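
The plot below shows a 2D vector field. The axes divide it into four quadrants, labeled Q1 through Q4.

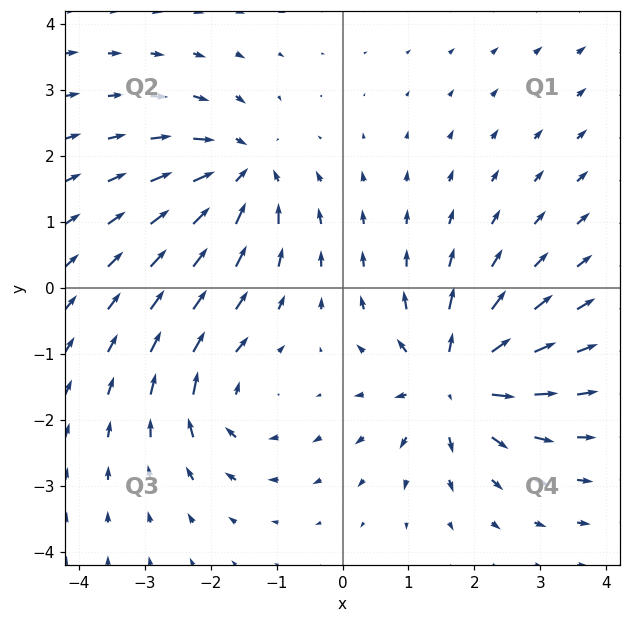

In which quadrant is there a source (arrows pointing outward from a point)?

The source sits at approximately (1.7, -1.4), which lies in quadrant Q4. The divergence there is about +6, positive as expected for a source.

Q4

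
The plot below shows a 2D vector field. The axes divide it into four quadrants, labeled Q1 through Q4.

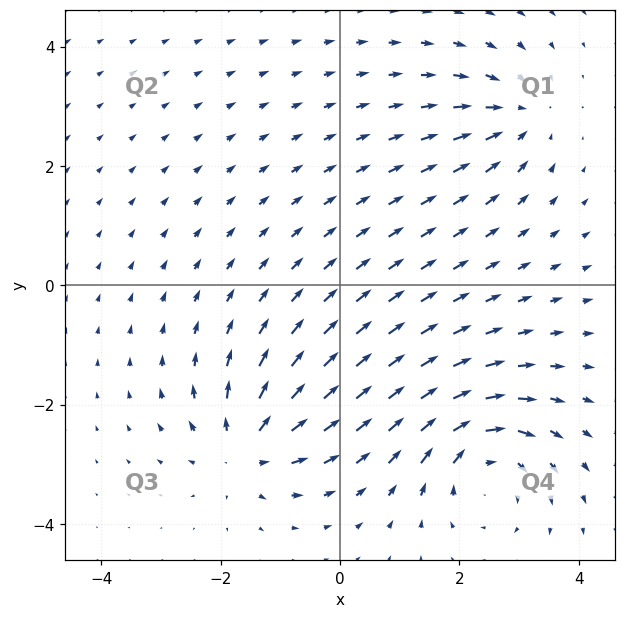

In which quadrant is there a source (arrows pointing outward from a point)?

Q3

The source sits at approximately (-1.6, -2.7), which lies in quadrant Q3. The divergence there is about +5, positive as expected for a source.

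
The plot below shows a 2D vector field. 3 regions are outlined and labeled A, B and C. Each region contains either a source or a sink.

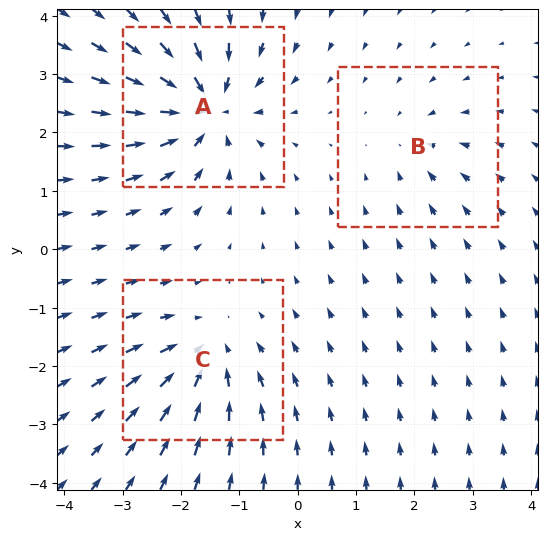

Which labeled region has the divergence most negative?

Divergence at each region's feature centre — A: about -6, B: about -2, C: about -4. Region A is most negative.

A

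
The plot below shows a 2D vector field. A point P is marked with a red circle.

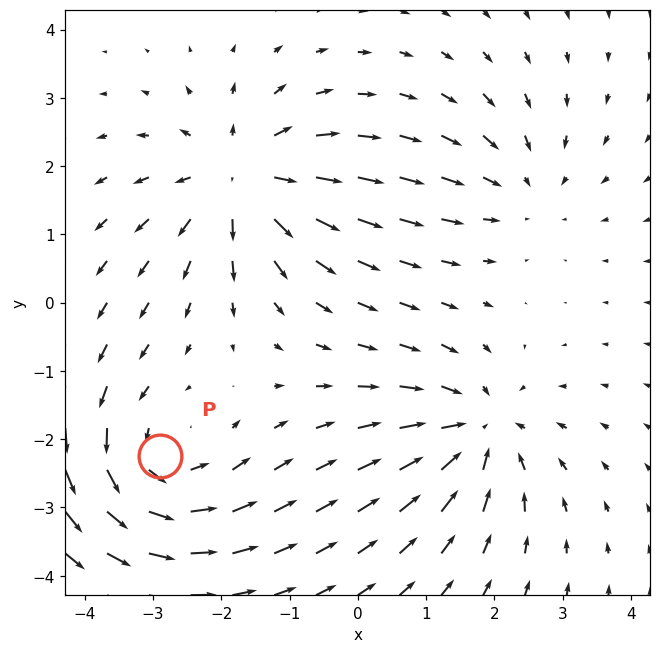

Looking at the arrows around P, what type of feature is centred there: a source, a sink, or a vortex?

vortex

At P (-2.9, -2.2) the arrows circulate counterclockwise. Divergence ≈0, curl about +4 — near-zero divergence with nonzero curl is a vortex.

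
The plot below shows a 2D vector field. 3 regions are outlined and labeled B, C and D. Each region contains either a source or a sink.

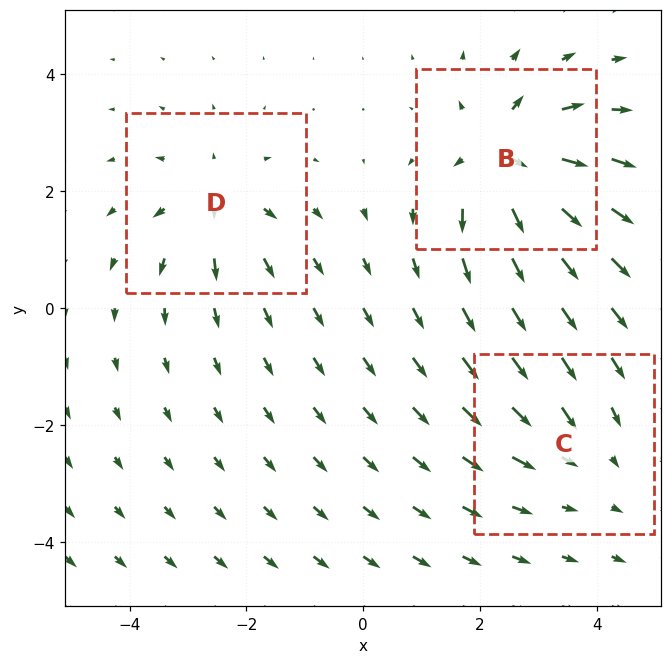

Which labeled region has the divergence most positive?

Divergence at each region's feature centre — B: about +6, C: about -2, D: about +4. Region B is most positive.

B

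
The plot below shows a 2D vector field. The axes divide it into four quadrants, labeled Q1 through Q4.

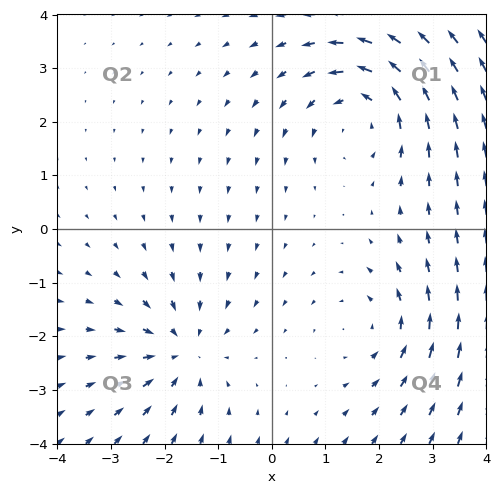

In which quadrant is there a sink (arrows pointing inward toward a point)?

Q3

The sink sits at approximately (-1.7, -2.3), which lies in quadrant Q3. The divergence there is about -3, negative as expected for a sink.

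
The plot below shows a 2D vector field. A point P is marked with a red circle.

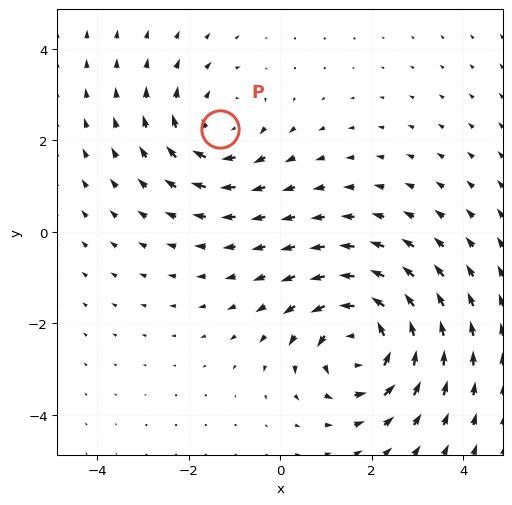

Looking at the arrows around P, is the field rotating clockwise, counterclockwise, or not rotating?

Near P at (-1.3, 2.3) the arrows circulate clockwise. The curl (z-component) there is about -3; negative curl means clockwise rotation.

clockwise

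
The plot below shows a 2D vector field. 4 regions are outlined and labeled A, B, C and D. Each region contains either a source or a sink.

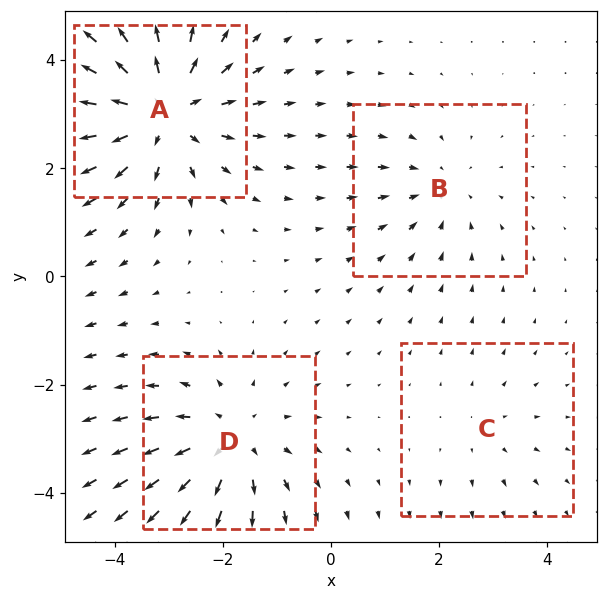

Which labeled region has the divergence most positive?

Divergence at each region's feature centre — A: about +6, B: about -3, C: about +2, D: about +4. Region A is most positive.

A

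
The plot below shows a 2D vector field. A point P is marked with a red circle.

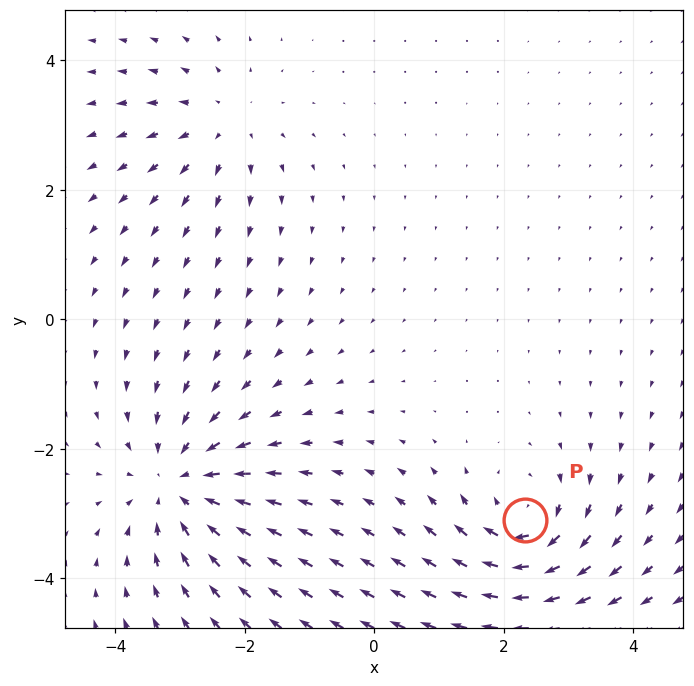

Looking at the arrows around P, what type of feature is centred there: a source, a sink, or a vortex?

At P (2.3, -3.1) the arrows circulate clockwise. Divergence ≈0, curl about -5 — near-zero divergence with nonzero curl is a vortex.

vortex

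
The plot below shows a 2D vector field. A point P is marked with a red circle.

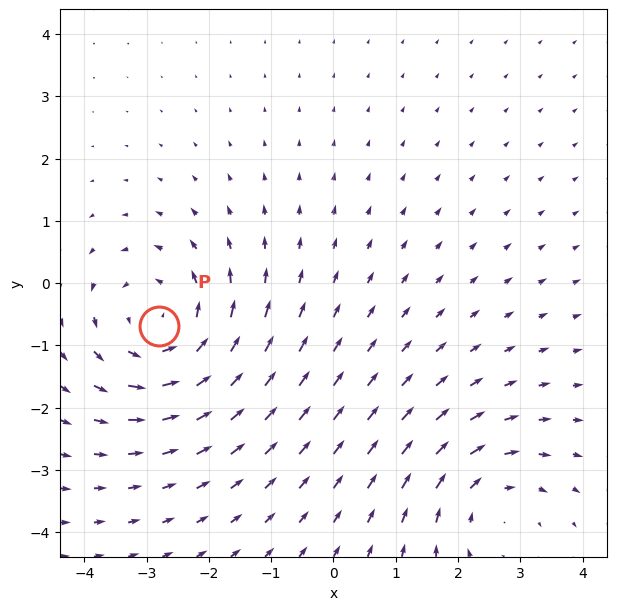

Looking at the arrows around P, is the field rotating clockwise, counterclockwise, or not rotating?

Near P at (-2.8, -0.7) the arrows circulate counterclockwise. The curl (z-component) there is about +4; positive curl means counterclockwise rotation.

counterclockwise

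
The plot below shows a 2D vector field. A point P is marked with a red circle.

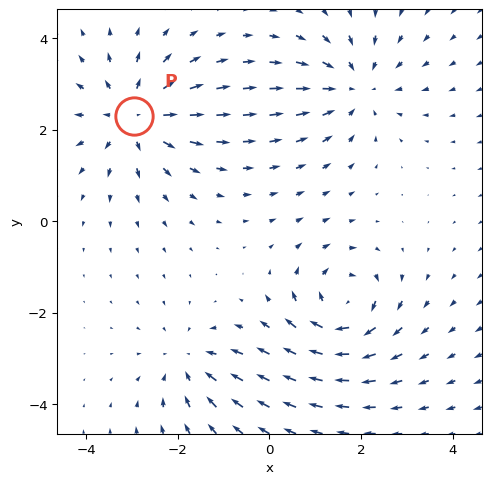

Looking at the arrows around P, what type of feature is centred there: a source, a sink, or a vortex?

At P (-3.0, 2.3) the arrows spread outward. Divergence about +5, curl ≈0 — positive divergence with near-zero curl is a source.

source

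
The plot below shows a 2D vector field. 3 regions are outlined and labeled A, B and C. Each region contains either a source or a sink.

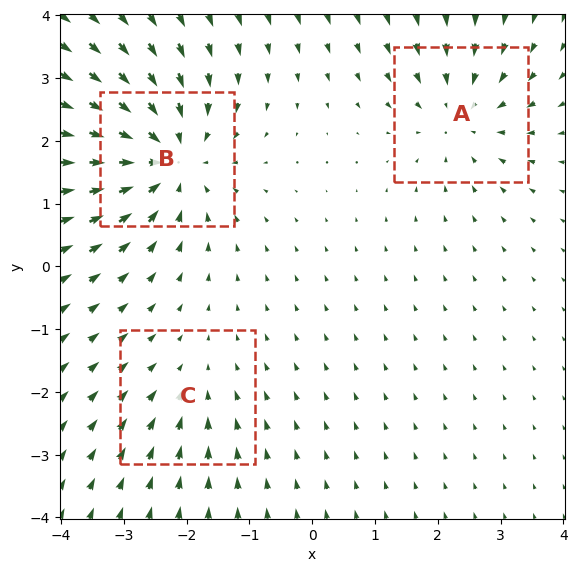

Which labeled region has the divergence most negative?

B

Divergence at each region's feature centre — A: about -3, B: about -5, C: about -2. Region B is most negative.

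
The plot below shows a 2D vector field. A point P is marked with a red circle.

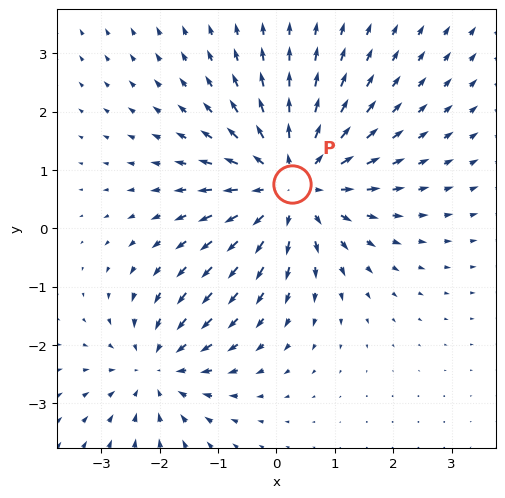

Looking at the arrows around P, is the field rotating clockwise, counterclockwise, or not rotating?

Near P at (0.3, 0.8) the arrows show no circulation. The curl there is ≈0.

not rotating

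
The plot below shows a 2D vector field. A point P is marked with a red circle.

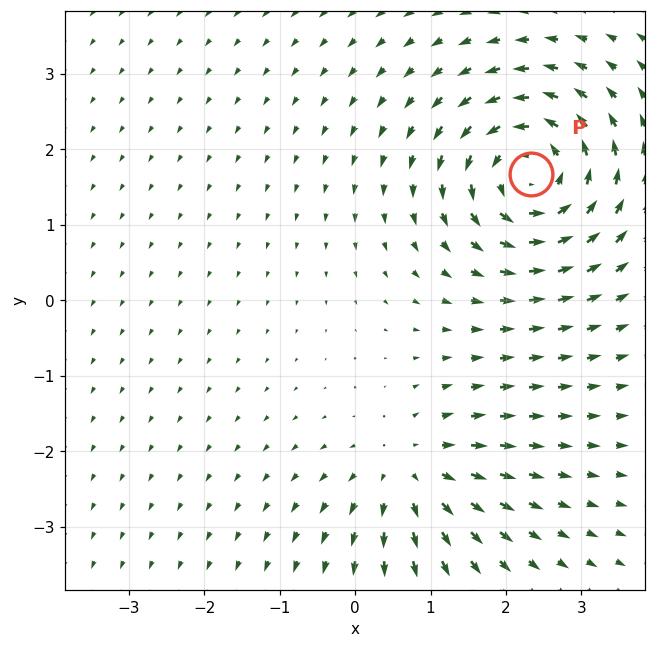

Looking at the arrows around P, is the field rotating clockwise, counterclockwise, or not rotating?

counterclockwise

Near P at (2.3, 1.7) the arrows circulate counterclockwise. The curl (z-component) there is about +6; positive curl means counterclockwise rotation.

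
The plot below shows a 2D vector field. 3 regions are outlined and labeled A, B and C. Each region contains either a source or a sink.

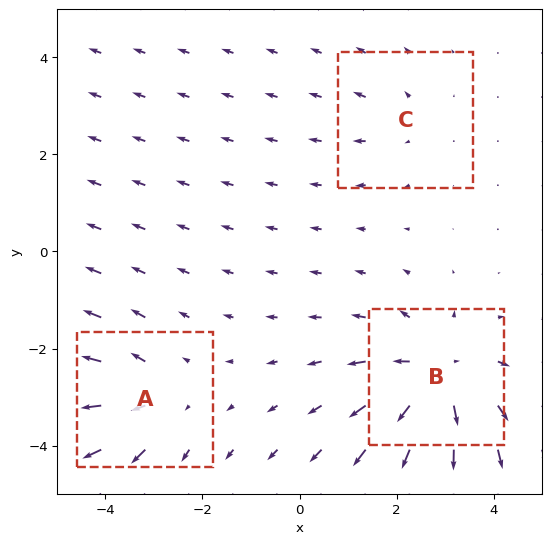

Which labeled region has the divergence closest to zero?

C

Divergence at each region's feature centre — A: about +3, B: about +5, C: about +2. Region C is closest to zero.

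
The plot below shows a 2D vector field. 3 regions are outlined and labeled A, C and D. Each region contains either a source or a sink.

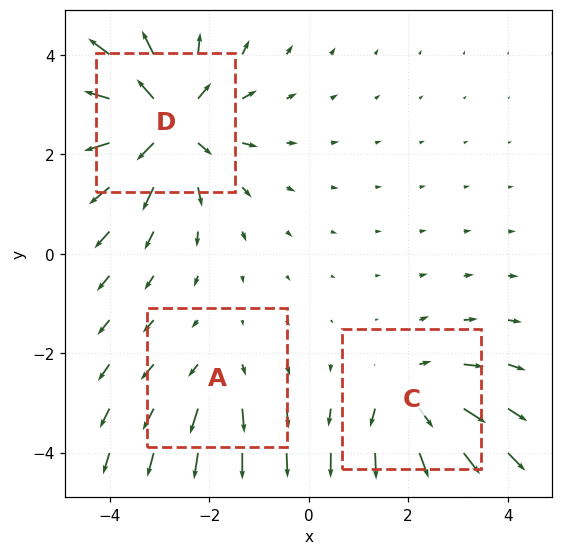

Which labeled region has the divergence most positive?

Divergence at each region's feature centre — A: about +2, C: about +3, D: about +5. Region D is most positive.

D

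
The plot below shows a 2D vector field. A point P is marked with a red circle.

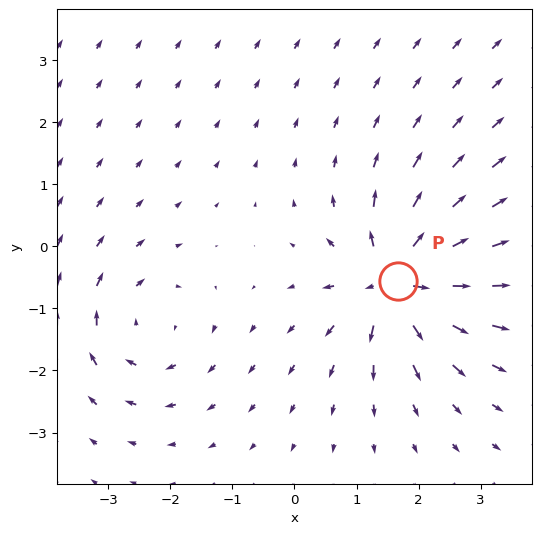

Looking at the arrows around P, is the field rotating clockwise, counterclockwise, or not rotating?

Near P at (1.7, -0.6) the arrows show no circulation. The curl there is ≈0.

not rotating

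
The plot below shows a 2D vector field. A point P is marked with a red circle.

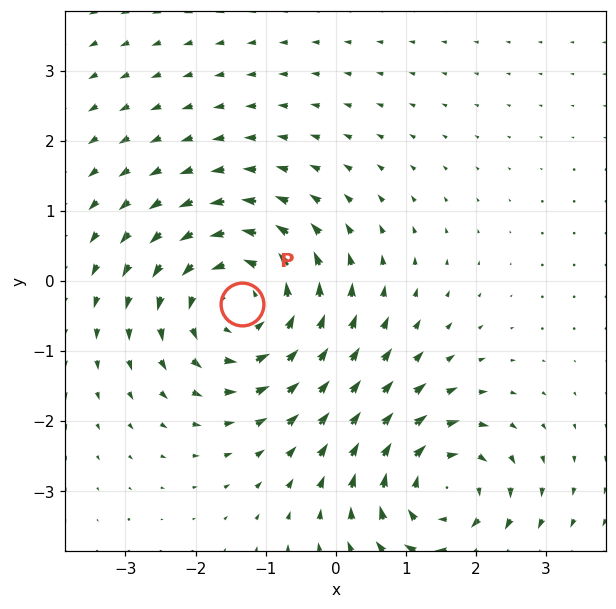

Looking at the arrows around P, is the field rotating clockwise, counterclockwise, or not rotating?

Near P at (-1.3, -0.3) the arrows circulate counterclockwise. The curl (z-component) there is about +3; positive curl means counterclockwise rotation.

counterclockwise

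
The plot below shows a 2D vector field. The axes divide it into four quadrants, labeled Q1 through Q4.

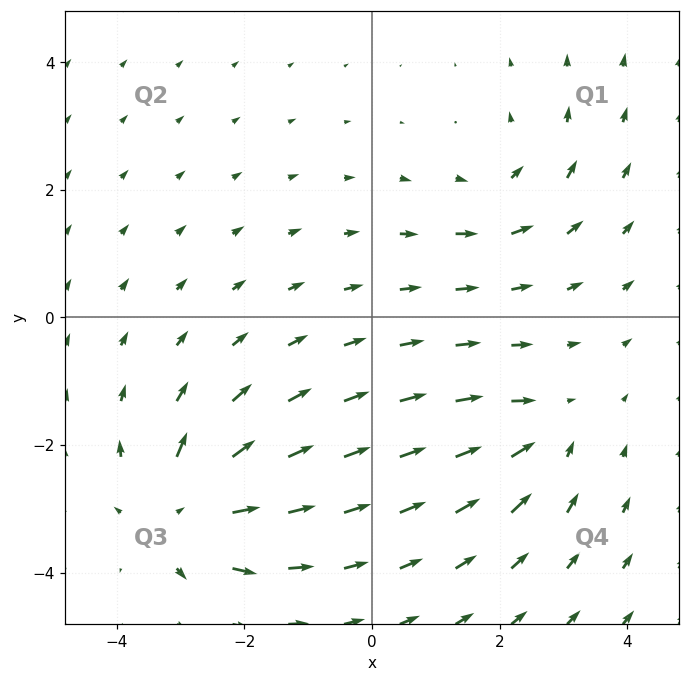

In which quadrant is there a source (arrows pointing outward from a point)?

The source sits at approximately (-3.0, -3.0), which lies in quadrant Q3. The divergence there is about +6, positive as expected for a source.

Q3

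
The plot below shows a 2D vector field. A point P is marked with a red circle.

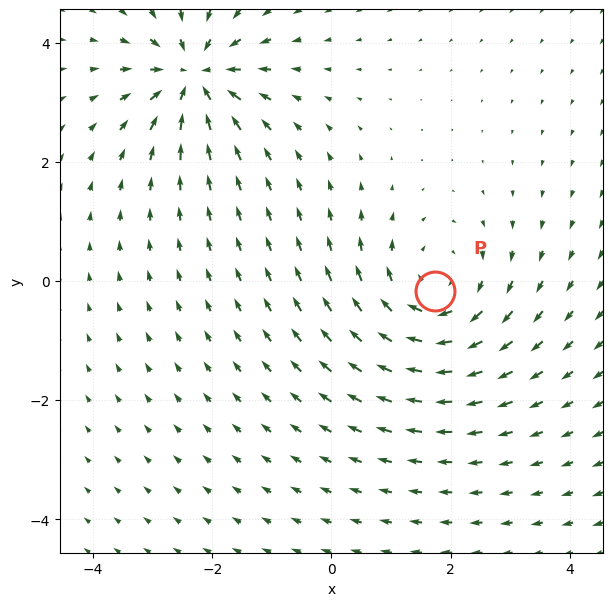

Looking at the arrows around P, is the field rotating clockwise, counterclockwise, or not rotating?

Near P at (1.7, -0.2) the arrows circulate clockwise. The curl (z-component) there is about -2; negative curl means clockwise rotation.

clockwise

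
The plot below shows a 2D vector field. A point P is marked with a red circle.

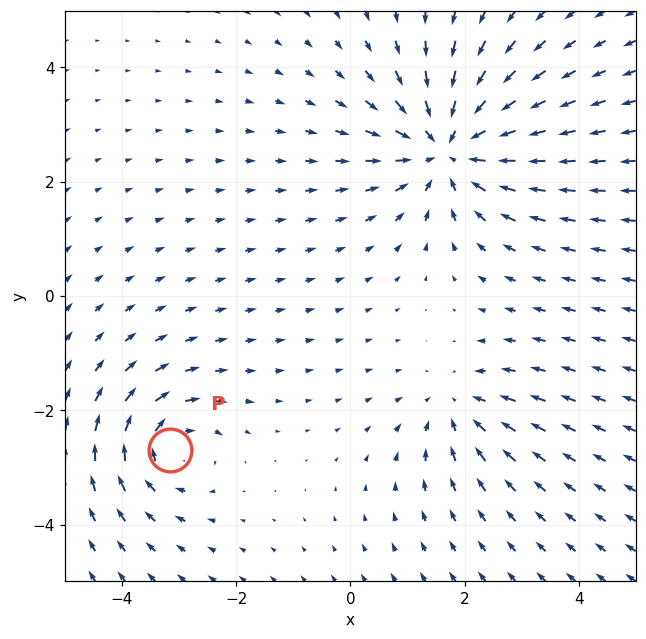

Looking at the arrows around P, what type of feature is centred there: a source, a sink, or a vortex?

At P (-3.2, -2.7) the arrows circulate clockwise. Divergence ≈0, curl about -4 — near-zero divergence with nonzero curl is a vortex.

vortex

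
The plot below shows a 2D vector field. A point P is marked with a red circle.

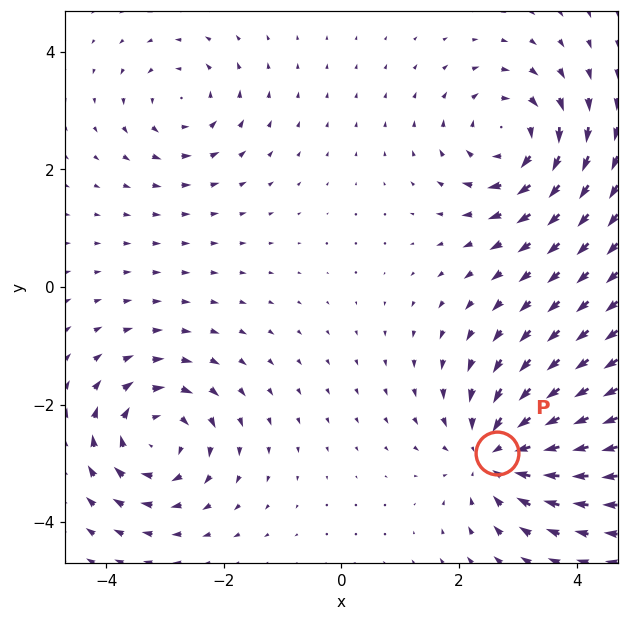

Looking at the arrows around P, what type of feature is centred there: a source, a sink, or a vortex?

At P (2.6, -2.8) the arrows converge inward. Divergence about -5, curl ≈0 — negative divergence with near-zero curl is a sink.

sink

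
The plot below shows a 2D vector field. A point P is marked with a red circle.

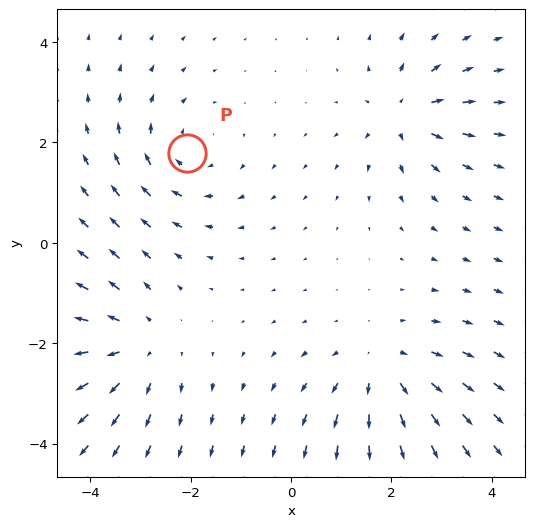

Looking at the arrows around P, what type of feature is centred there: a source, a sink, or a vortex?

At P (-2.1, 1.8) the arrows circulate clockwise. Divergence ≈0, curl about -4 — near-zero divergence with nonzero curl is a vortex.

vortex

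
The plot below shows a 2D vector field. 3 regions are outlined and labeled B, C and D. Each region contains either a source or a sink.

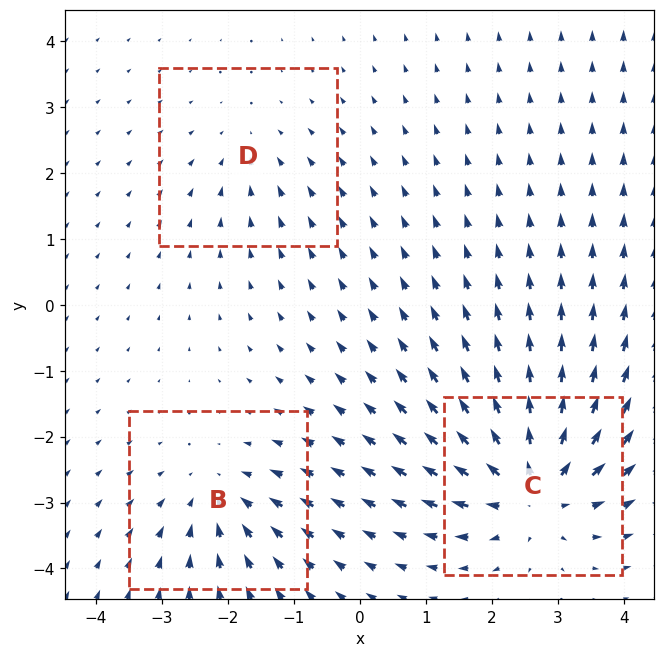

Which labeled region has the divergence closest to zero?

Divergence at each region's feature centre — B: about -3, C: about +5, D: about -2. Region D is closest to zero.

D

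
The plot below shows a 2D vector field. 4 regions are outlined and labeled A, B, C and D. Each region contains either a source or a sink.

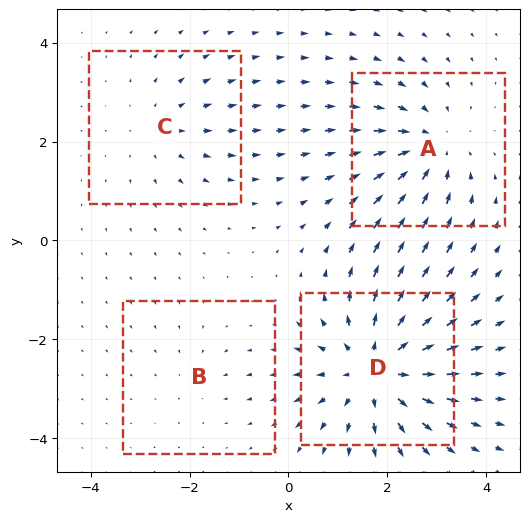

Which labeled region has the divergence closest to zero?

Divergence at each region's feature centre — A: about -4, B: about -2, C: about +3, D: about +6. Region B is closest to zero.

B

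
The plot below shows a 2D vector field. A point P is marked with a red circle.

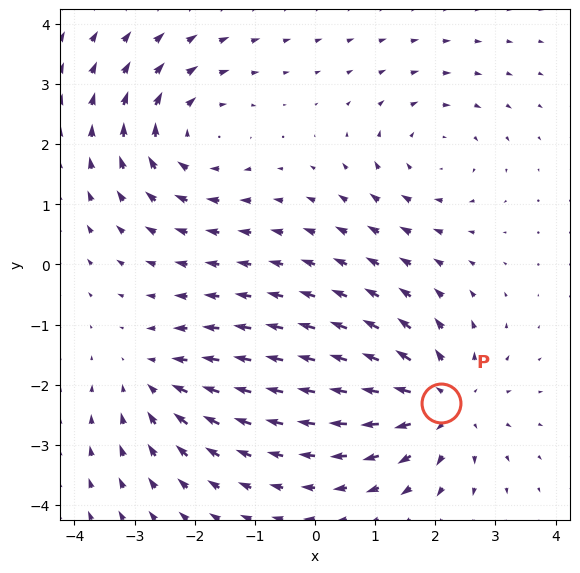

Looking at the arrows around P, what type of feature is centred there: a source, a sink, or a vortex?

At P (2.1, -2.3) the arrows spread outward. Divergence about +4, curl ≈0 — positive divergence with near-zero curl is a source.

source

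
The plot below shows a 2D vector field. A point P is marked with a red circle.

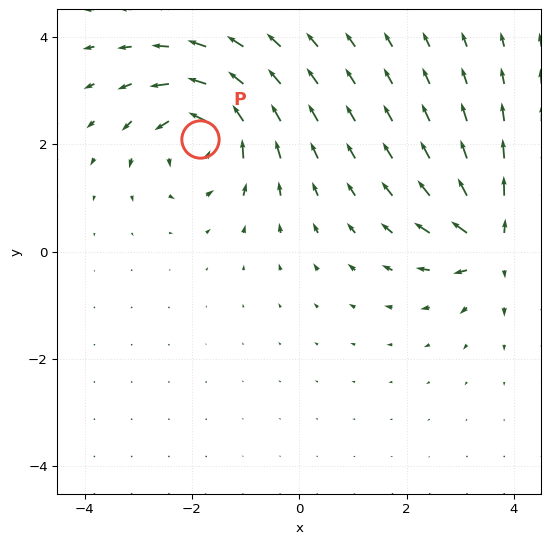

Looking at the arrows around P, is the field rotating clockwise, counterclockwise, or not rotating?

Near P at (-1.9, 2.1) the arrows circulate counterclockwise. The curl (z-component) there is about +6; positive curl means counterclockwise rotation.

counterclockwise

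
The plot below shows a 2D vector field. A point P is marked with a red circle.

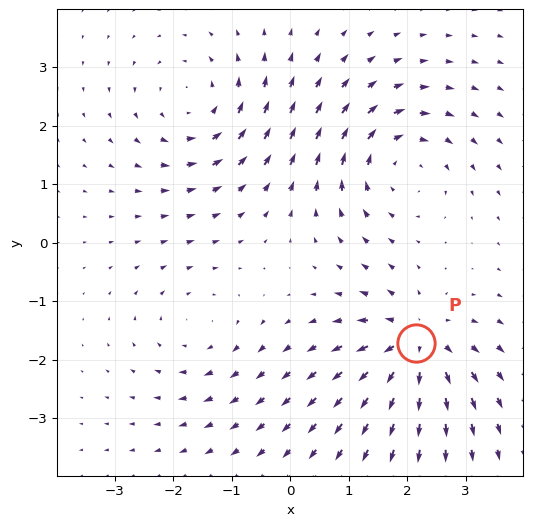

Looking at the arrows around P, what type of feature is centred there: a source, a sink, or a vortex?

At P (2.1, -1.7) the arrows spread outward. Divergence about +7, curl ≈0 — positive divergence with near-zero curl is a source.

source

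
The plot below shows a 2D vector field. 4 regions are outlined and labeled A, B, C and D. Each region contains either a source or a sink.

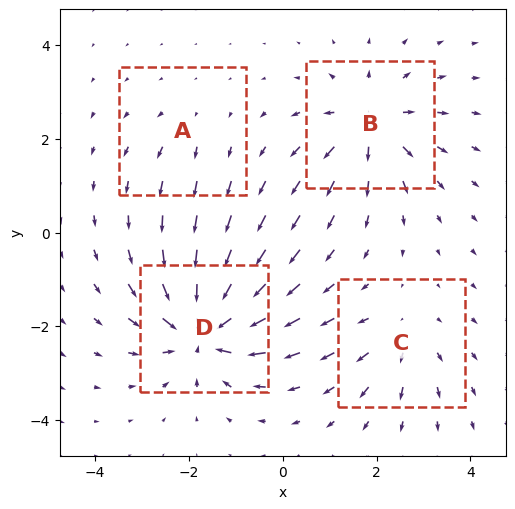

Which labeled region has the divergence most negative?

Divergence at each region's feature centre — A: about +2, B: about +6, C: about +4, D: about -9. Region D is most negative.

D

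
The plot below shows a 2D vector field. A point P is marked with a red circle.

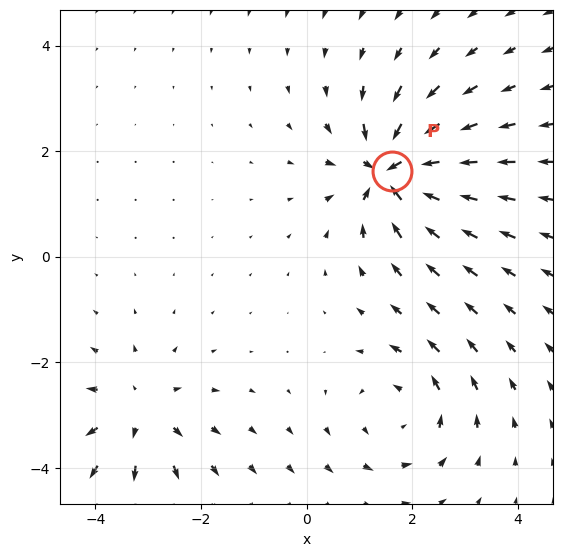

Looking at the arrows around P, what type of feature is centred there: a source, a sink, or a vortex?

sink

At P (1.6, 1.6) the arrows converge inward. Divergence about -7, curl ≈0 — negative divergence with near-zero curl is a sink.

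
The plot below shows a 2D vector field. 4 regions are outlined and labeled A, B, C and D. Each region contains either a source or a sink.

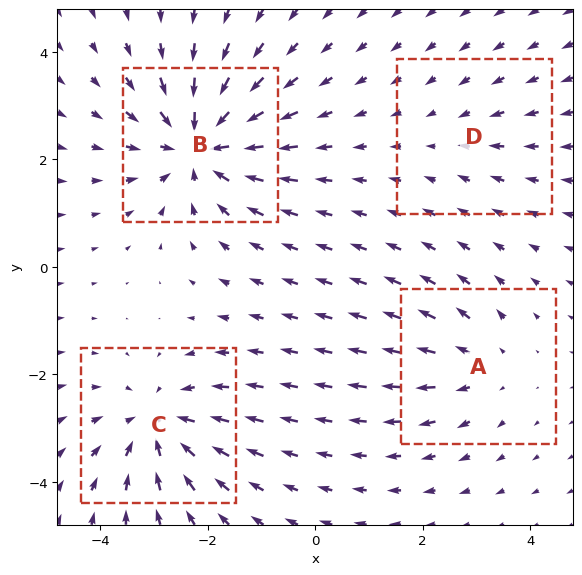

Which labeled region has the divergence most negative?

B

Divergence at each region's feature centre — A: about +3, B: about -7, C: about -5, D: about -2. Region B is most negative.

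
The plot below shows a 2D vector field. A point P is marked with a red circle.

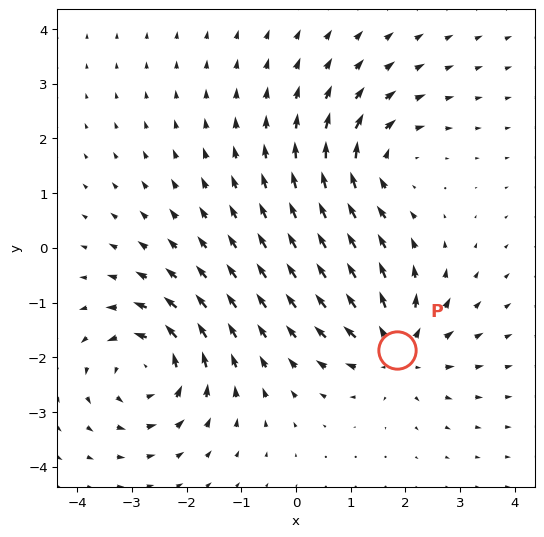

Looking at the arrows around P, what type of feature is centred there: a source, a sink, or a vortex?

At P (1.8, -1.9) the arrows spread outward. Divergence about +6, curl ≈0 — positive divergence with near-zero curl is a source.

source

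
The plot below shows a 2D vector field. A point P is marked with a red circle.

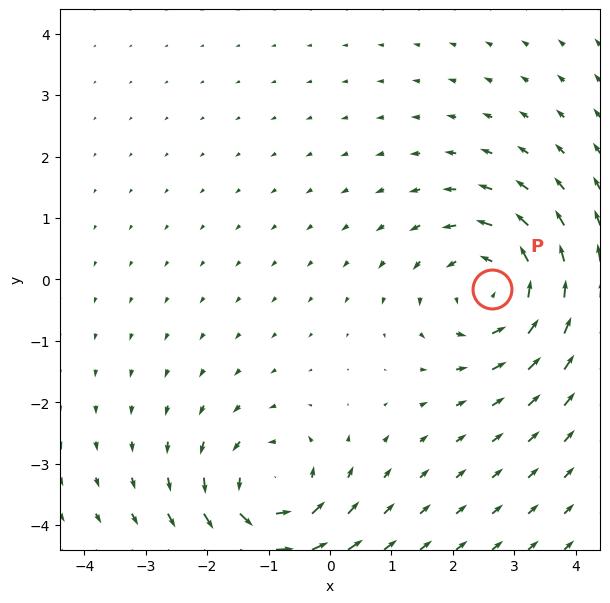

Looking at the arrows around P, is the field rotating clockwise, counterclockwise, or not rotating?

Near P at (2.6, -0.2) the arrows circulate counterclockwise. The curl (z-component) there is about +5; positive curl means counterclockwise rotation.

counterclockwise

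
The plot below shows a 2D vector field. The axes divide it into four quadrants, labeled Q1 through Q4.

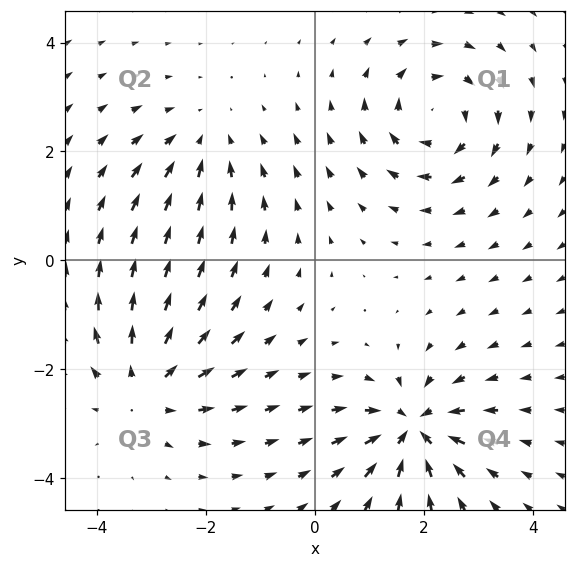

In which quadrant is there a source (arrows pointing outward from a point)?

Q3

The source sits at approximately (-3.1, -2.3), which lies in quadrant Q3. The divergence there is about +4, positive as expected for a source.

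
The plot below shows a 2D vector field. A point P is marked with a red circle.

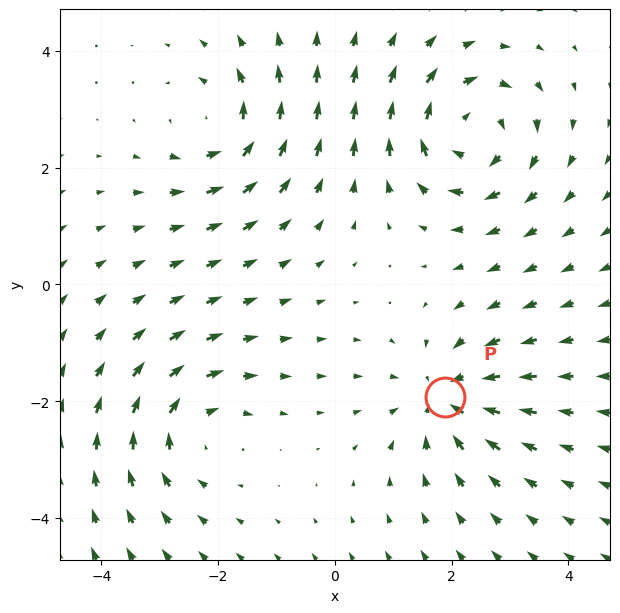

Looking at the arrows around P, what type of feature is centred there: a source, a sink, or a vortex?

At P (1.9, -1.9) the arrows converge inward. Divergence about -5, curl ≈0 — negative divergence with near-zero curl is a sink.

sink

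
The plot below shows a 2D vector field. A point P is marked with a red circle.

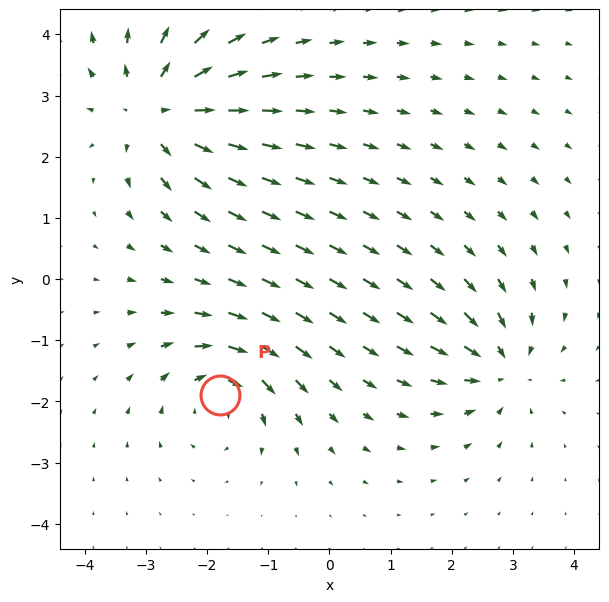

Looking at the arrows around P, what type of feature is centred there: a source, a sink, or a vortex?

vortex

At P (-1.8, -1.9) the arrows circulate clockwise. Divergence ≈0, curl about -4 — near-zero divergence with nonzero curl is a vortex.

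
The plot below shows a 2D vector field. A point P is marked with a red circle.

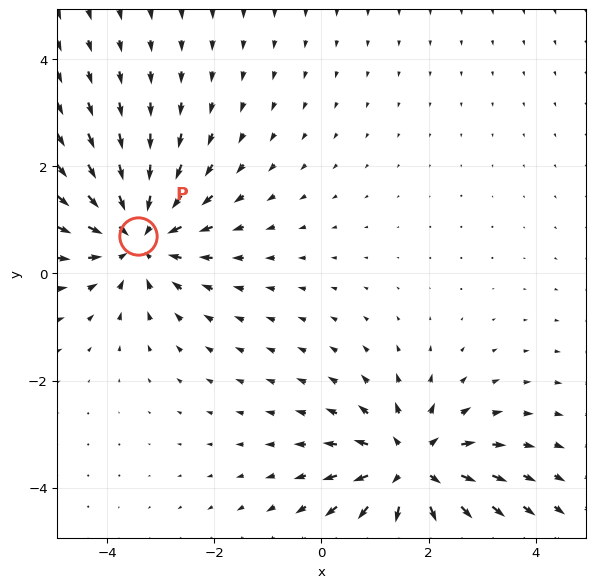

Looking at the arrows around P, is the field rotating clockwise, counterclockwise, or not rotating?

not rotating

Near P at (-3.4, 0.7) the arrows show no circulation. The curl there is ≈0.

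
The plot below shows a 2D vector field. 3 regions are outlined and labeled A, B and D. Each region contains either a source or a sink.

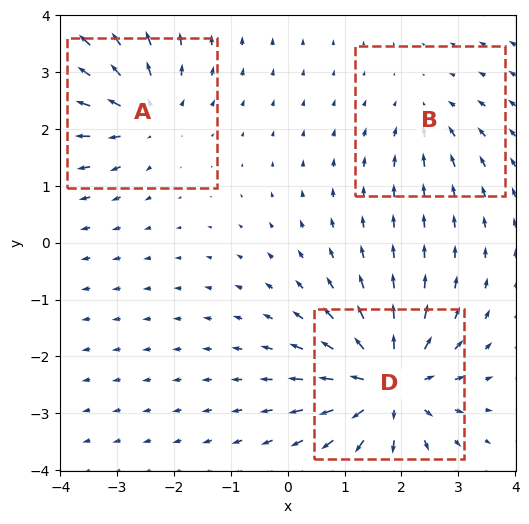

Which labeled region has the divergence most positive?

Divergence at each region's feature centre — A: about +4, B: about -2, D: about +5. Region D is most positive.

D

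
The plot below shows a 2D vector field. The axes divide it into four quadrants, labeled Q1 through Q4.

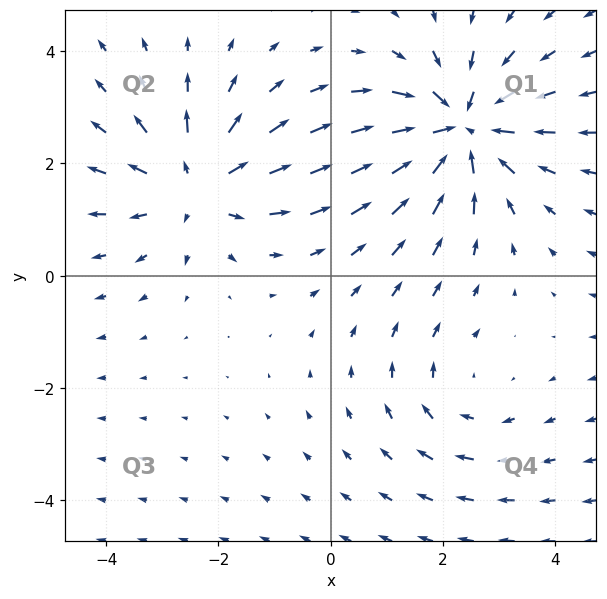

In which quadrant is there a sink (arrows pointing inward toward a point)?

Q1

The sink sits at approximately (2.3, 2.6), which lies in quadrant Q1. The divergence there is about -5, negative as expected for a sink.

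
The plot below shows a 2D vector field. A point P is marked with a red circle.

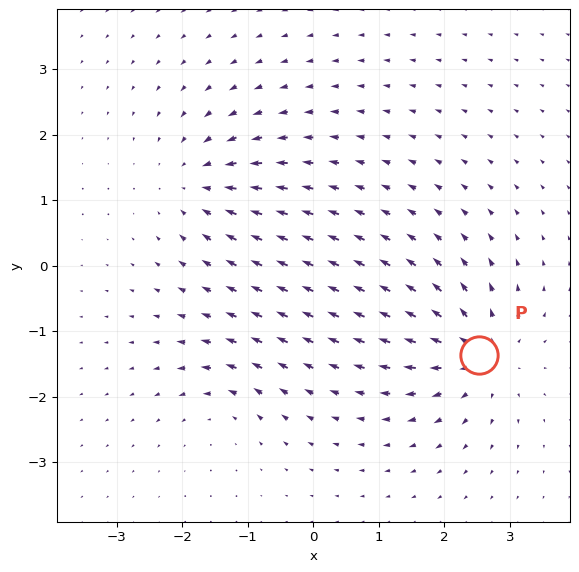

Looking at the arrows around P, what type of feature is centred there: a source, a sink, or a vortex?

source

At P (2.5, -1.4) the arrows spread outward. Divergence about +6, curl ≈0 — positive divergence with near-zero curl is a source.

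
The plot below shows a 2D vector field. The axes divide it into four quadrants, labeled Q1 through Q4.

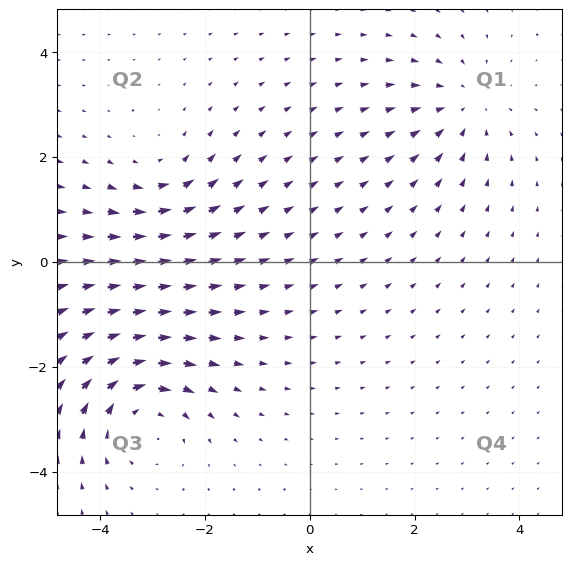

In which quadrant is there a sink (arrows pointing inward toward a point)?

Q1

The sink sits at approximately (2.9, 3.0), which lies in quadrant Q1. The divergence there is about -3, negative as expected for a sink.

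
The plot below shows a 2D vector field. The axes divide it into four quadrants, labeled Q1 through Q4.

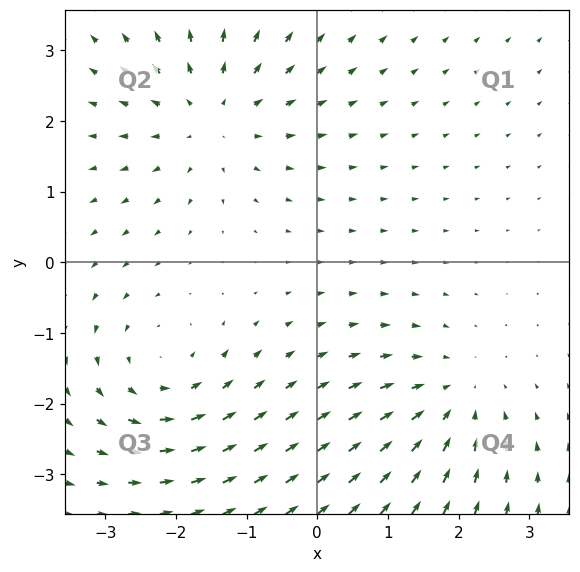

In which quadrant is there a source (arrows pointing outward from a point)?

The source sits at approximately (-1.5, 2.1), which lies in quadrant Q2. The divergence there is about +3, positive as expected for a source.

Q2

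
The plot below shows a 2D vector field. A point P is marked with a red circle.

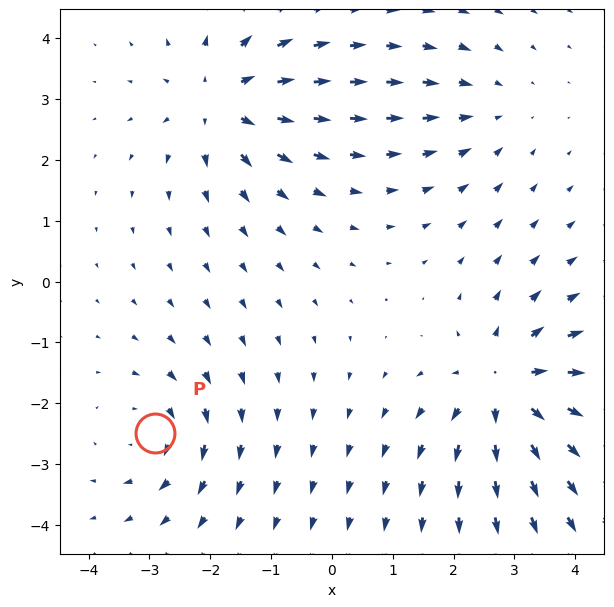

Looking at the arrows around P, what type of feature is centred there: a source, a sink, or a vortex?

vortex

At P (-2.9, -2.5) the arrows circulate clockwise. Divergence ≈0, curl about -4 — near-zero divergence with nonzero curl is a vortex.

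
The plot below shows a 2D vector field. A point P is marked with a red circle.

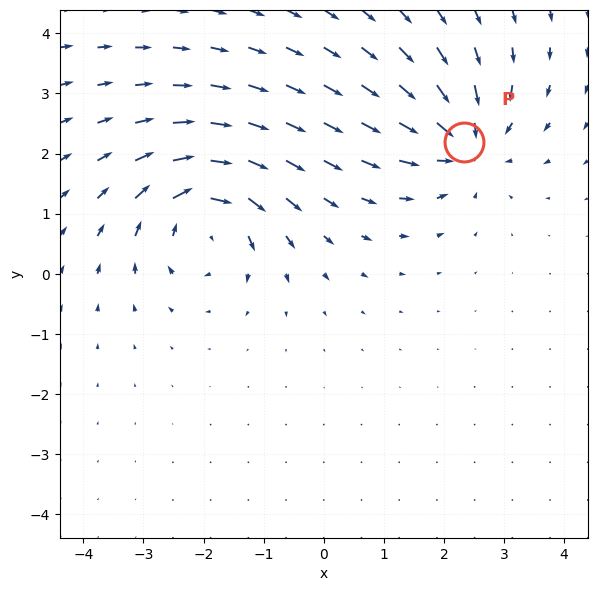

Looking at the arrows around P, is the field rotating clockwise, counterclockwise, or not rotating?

Near P at (2.3, 2.2) the arrows show no circulation. The curl there is ≈0.

not rotating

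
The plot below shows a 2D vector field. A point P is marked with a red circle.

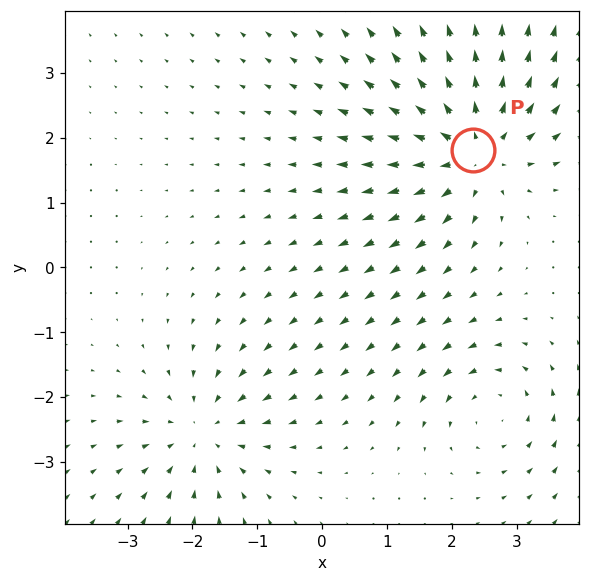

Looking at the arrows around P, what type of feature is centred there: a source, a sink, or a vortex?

At P (2.3, 1.8) the arrows spread outward. Divergence about +5, curl ≈0 — positive divergence with near-zero curl is a source.

source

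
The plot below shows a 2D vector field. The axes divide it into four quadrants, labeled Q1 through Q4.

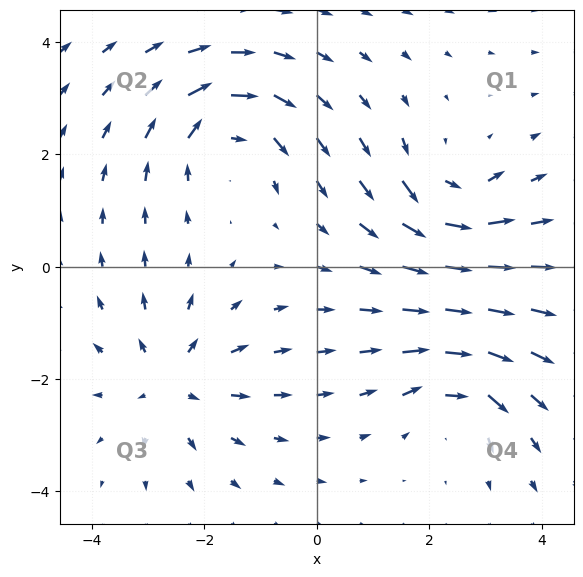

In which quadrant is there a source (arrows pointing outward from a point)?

The source sits at approximately (-2.6, -2.0), which lies in quadrant Q3. The divergence there is about +4, positive as expected for a source.

Q3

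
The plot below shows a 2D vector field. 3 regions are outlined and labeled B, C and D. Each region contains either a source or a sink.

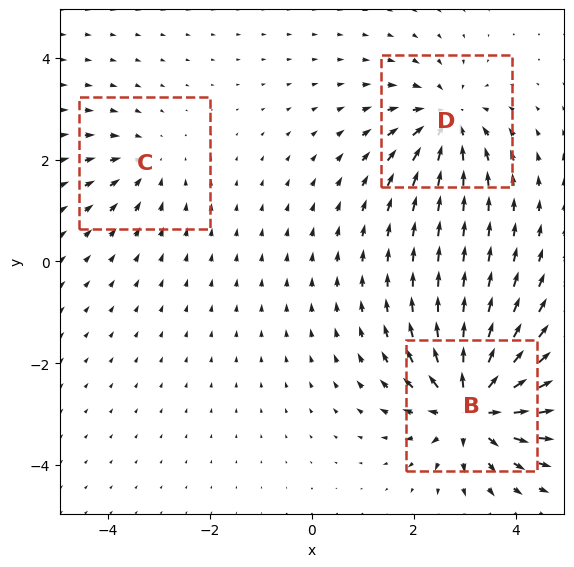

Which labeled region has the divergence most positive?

B

Divergence at each region's feature centre — B: about +6, C: about -2, D: about -4. Region B is most positive.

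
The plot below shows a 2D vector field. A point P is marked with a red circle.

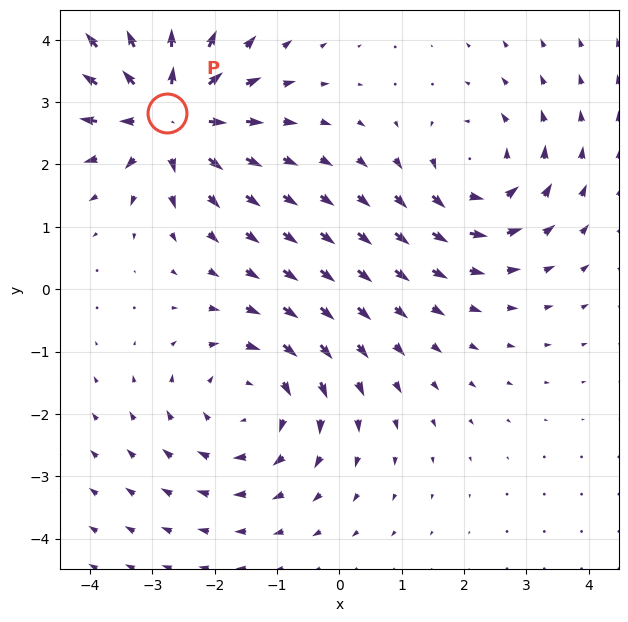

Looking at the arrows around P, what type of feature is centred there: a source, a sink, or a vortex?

At P (-2.8, 2.8) the arrows spread outward. Divergence about +5, curl ≈0 — positive divergence with near-zero curl is a source.

source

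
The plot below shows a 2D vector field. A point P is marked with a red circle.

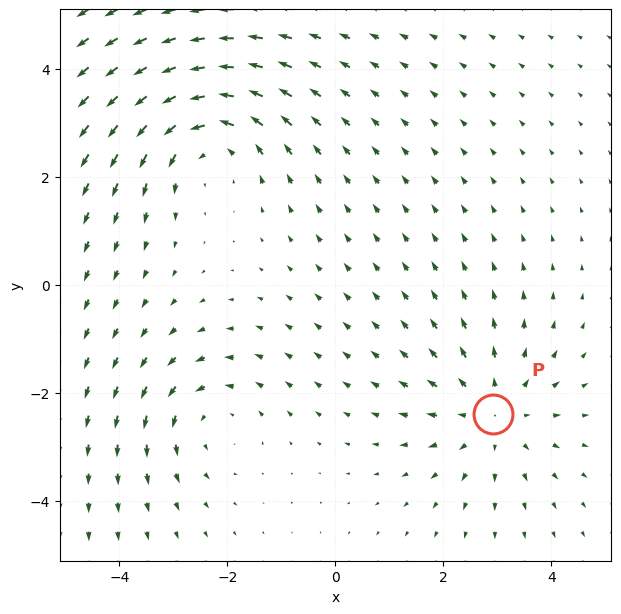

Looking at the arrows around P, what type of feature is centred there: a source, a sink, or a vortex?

At P (2.9, -2.4) the arrows spread outward. Divergence about +3, curl ≈0 — positive divergence with near-zero curl is a source.

source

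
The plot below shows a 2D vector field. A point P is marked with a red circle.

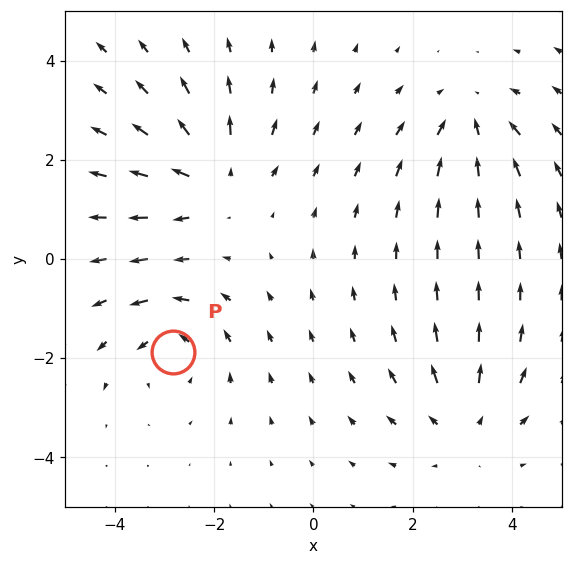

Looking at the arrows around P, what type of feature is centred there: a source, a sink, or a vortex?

At P (-2.8, -1.9) the arrows circulate counterclockwise. Divergence ≈0, curl about +4 — near-zero divergence with nonzero curl is a vortex.

vortex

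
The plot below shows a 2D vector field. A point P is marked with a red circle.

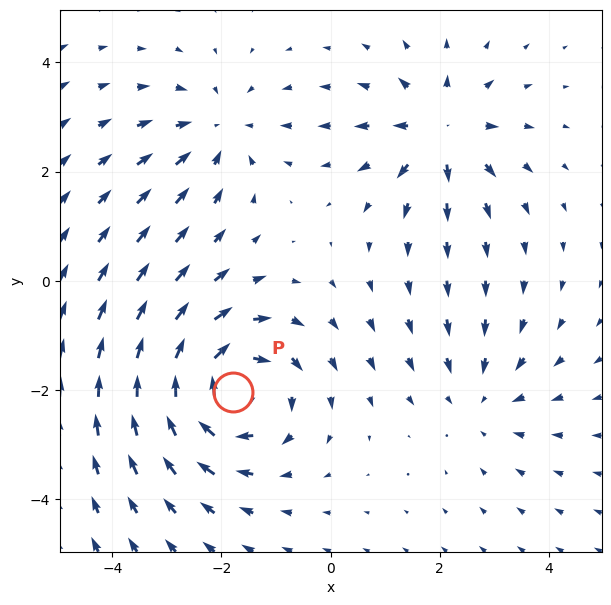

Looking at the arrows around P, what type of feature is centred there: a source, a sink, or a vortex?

At P (-1.8, -2.0) the arrows circulate clockwise. Divergence ≈0, curl about -5 — near-zero divergence with nonzero curl is a vortex.

vortex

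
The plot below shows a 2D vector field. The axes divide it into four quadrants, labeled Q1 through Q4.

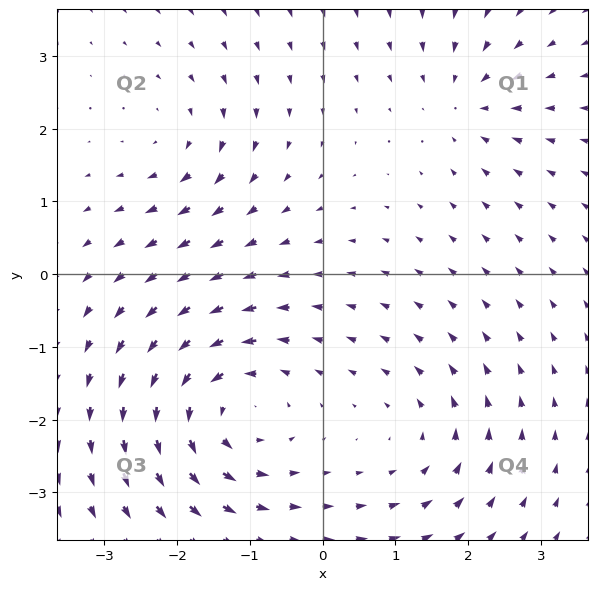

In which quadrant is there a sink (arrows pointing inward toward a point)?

Q1

The sink sits at approximately (2.0, 2.4), which lies in quadrant Q1. The divergence there is about -3, negative as expected for a sink.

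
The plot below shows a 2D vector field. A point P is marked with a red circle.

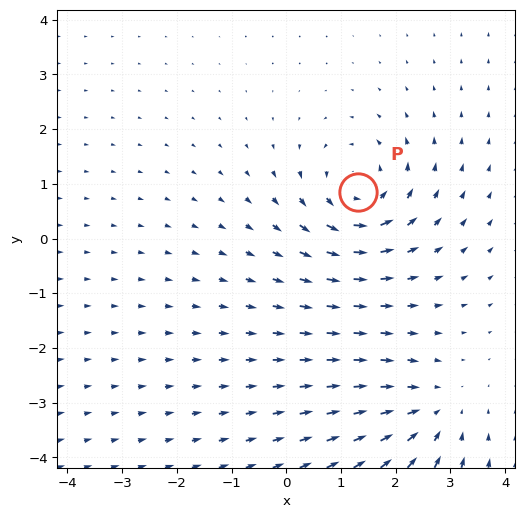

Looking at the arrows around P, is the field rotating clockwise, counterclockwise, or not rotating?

Near P at (1.3, 0.9) the arrows circulate counterclockwise. The curl (z-component) there is about +5; positive curl means counterclockwise rotation.

counterclockwise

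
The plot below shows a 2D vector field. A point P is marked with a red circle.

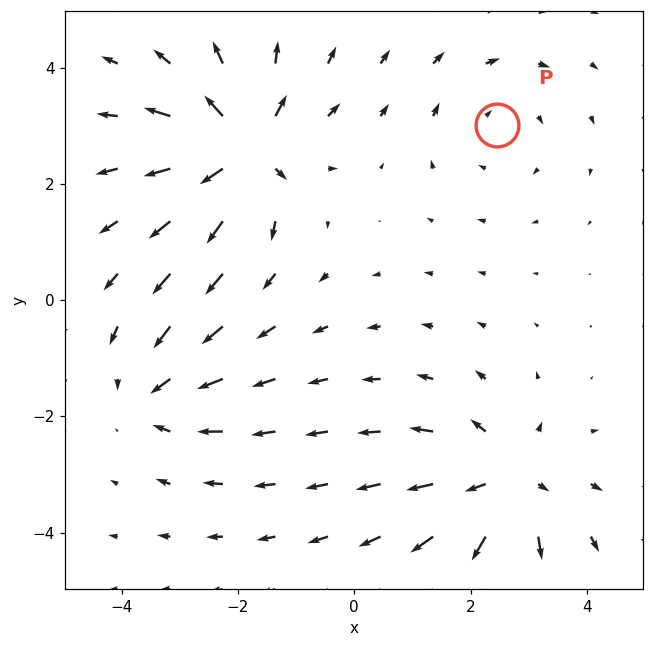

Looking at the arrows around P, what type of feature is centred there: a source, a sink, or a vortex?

vortex

At P (2.5, 3.0) the arrows circulate clockwise. Divergence ≈0, curl about -2 — near-zero divergence with nonzero curl is a vortex.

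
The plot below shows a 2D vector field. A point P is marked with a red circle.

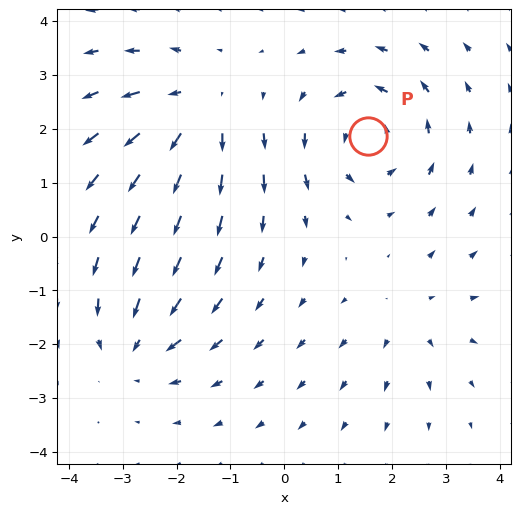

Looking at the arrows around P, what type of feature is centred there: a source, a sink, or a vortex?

vortex

At P (1.6, 1.9) the arrows circulate counterclockwise. Divergence ≈0, curl about +5 — near-zero divergence with nonzero curl is a vortex.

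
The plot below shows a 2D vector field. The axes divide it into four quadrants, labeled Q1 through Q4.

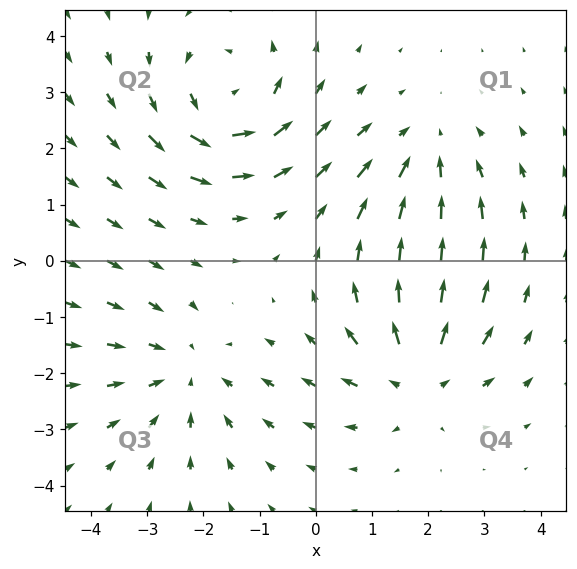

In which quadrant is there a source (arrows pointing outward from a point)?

The source sits at approximately (1.8, -2.1), which lies in quadrant Q4. The divergence there is about +4, positive as expected for a source.

Q4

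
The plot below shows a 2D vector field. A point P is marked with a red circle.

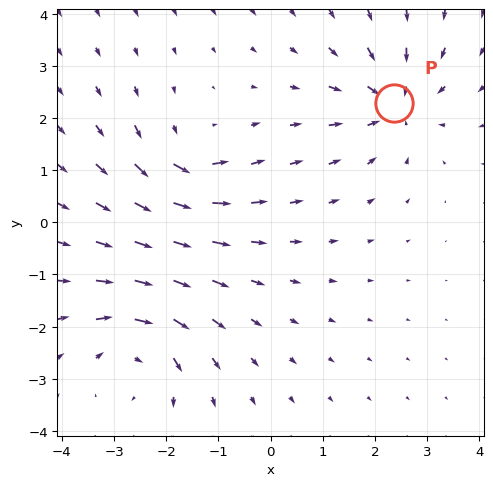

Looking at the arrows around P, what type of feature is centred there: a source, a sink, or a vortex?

sink

At P (2.4, 2.3) the arrows converge inward. Divergence about -5, curl ≈0 — negative divergence with near-zero curl is a sink.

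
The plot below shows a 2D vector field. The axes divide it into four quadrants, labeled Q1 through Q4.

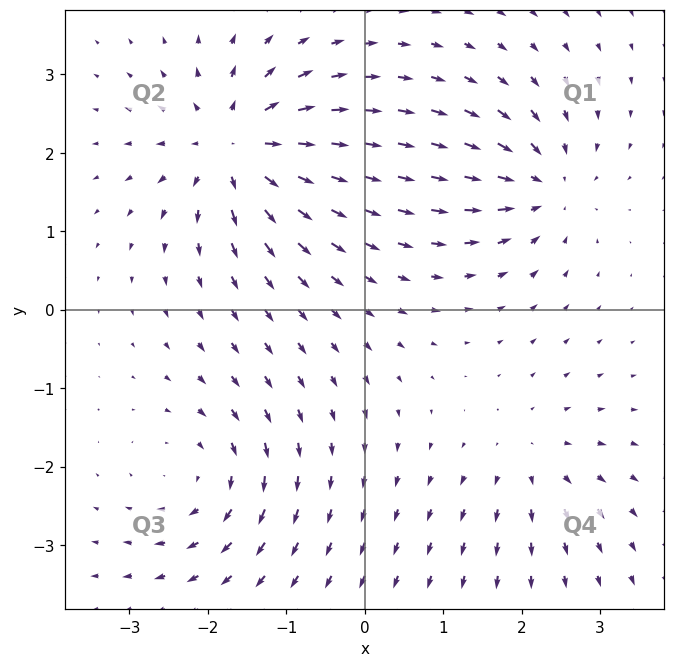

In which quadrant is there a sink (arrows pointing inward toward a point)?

The sink sits at approximately (2.3, 1.6), which lies in quadrant Q1. The divergence there is about -5, negative as expected for a sink.

Q1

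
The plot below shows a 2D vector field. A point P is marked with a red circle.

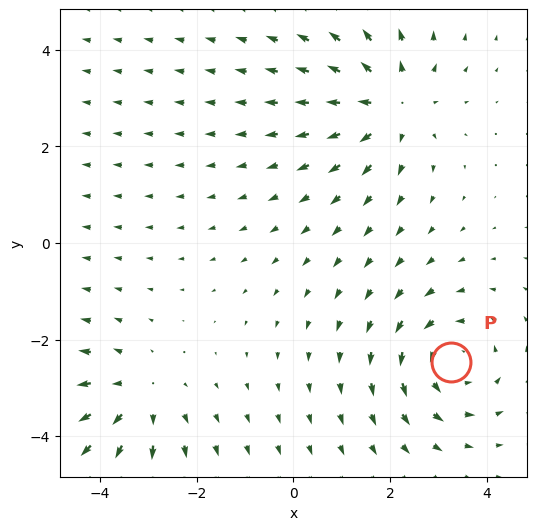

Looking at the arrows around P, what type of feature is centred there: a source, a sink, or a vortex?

At P (3.3, -2.5) the arrows circulate counterclockwise. Divergence ≈0, curl about +4 — near-zero divergence with nonzero curl is a vortex.

vortex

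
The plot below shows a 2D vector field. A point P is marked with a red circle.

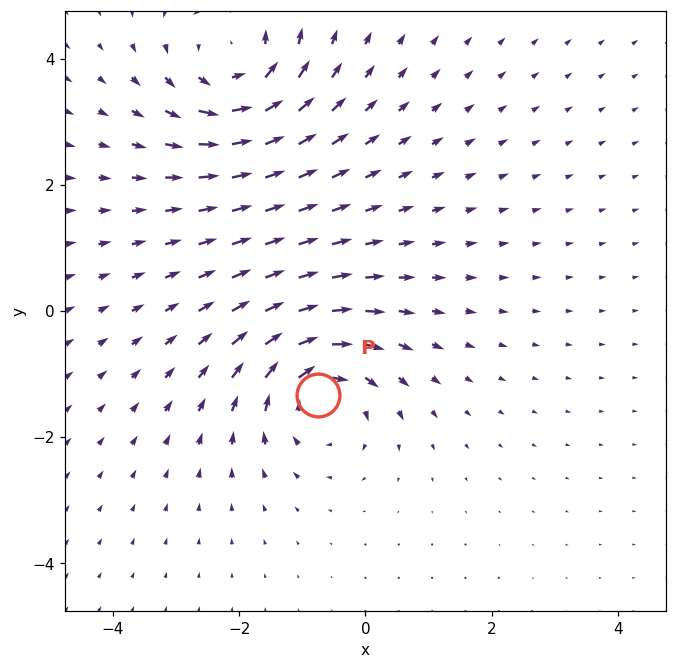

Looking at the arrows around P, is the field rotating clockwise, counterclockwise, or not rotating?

Near P at (-0.8, -1.3) the arrows circulate clockwise. The curl (z-component) there is about -4; negative curl means clockwise rotation.

clockwise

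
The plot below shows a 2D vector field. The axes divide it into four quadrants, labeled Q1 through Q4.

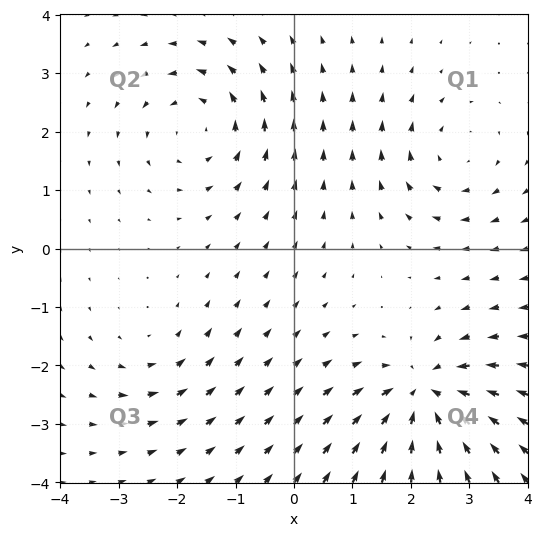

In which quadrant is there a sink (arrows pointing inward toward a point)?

The sink sits at approximately (2.2, -2.5), which lies in quadrant Q4. The divergence there is about -7, negative as expected for a sink.

Q4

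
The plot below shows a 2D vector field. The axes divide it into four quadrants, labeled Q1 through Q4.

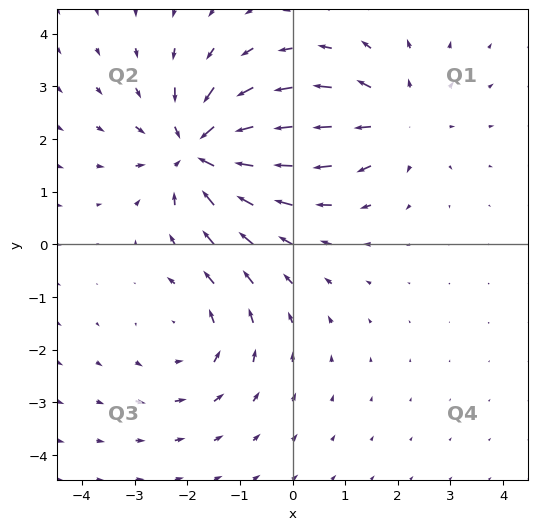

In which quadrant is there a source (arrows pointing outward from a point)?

The source sits at approximately (1.9, 2.4), which lies in quadrant Q1. The divergence there is about +3, positive as expected for a source.

Q1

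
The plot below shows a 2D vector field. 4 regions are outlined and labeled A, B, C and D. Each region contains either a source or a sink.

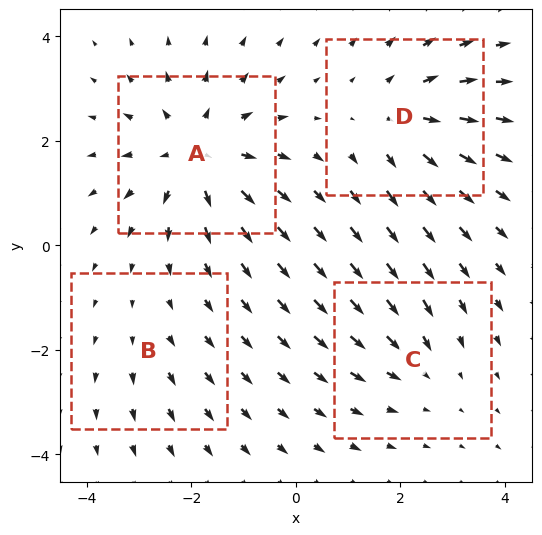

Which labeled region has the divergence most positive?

Divergence at each region's feature centre — A: about +6, B: about +2, C: about -3, D: about +4. Region A is most positive.

A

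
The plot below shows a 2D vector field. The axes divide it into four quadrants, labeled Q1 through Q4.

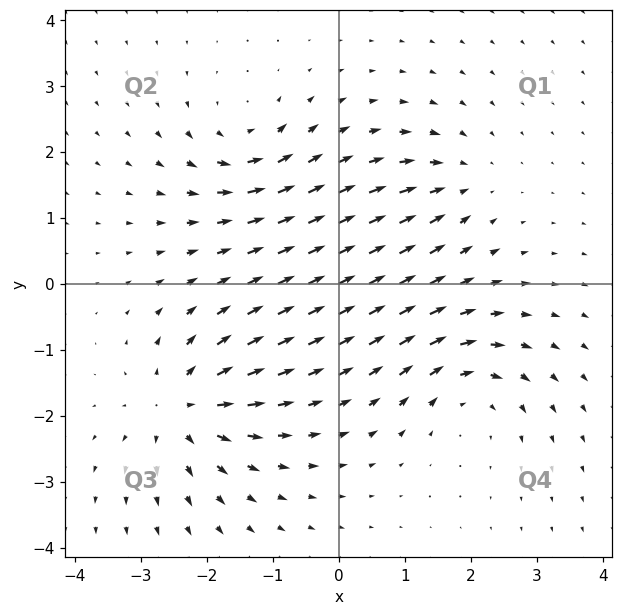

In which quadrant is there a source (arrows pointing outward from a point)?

The source sits at approximately (-2.4, -1.9), which lies in quadrant Q3. The divergence there is about +6, positive as expected for a source.

Q3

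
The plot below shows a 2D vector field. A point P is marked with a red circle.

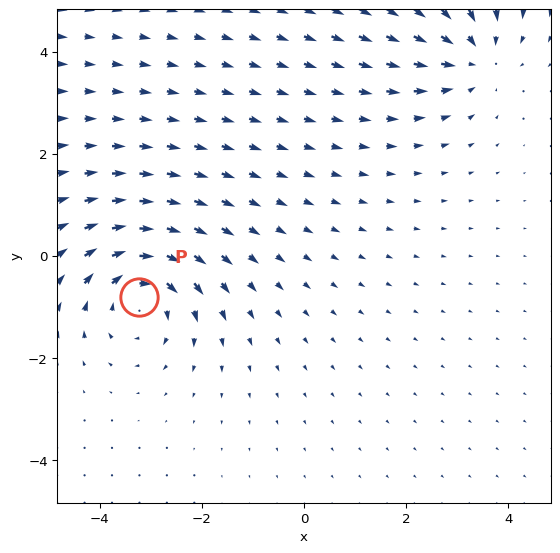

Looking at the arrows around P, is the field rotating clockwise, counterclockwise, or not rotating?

Near P at (-3.2, -0.8) the arrows circulate clockwise. The curl (z-component) there is about -3; negative curl means clockwise rotation.

clockwise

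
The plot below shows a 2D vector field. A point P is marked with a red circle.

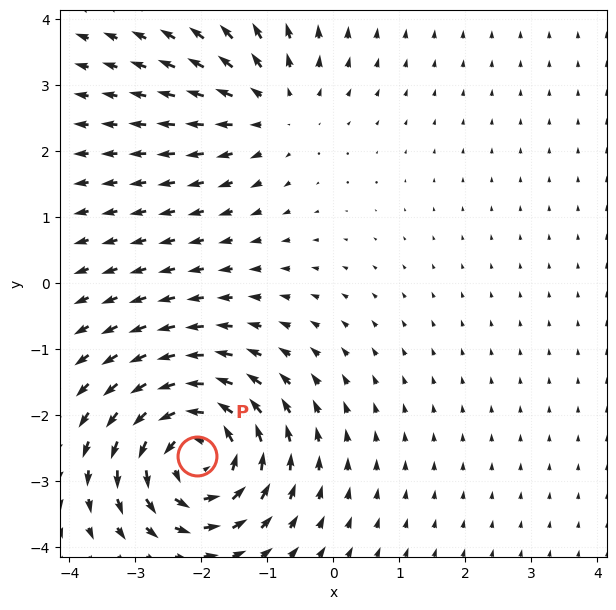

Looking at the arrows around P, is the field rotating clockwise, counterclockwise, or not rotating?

Near P at (-2.1, -2.6) the arrows circulate counterclockwise. The curl (z-component) there is about +6; positive curl means counterclockwise rotation.

counterclockwise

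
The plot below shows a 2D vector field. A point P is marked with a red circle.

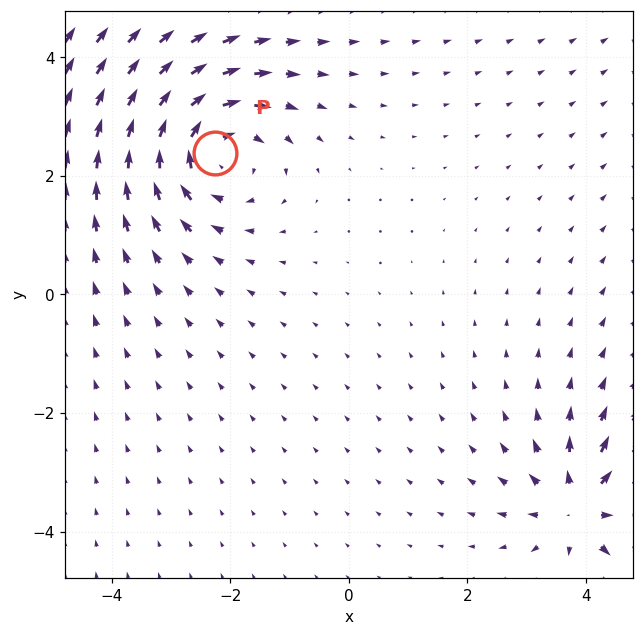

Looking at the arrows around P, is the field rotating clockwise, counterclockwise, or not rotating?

Near P at (-2.3, 2.4) the arrows circulate clockwise. The curl (z-component) there is about -4; negative curl means clockwise rotation.

clockwise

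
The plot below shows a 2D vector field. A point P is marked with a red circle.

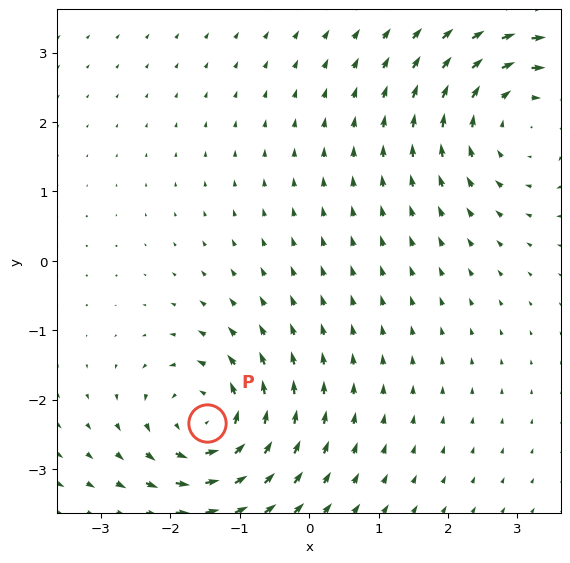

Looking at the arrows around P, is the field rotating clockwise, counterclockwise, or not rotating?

counterclockwise

Near P at (-1.5, -2.3) the arrows circulate counterclockwise. The curl (z-component) there is about +5; positive curl means counterclockwise rotation.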